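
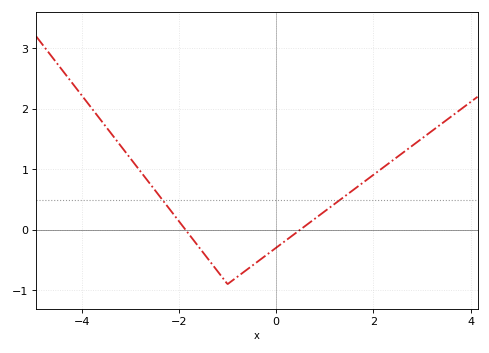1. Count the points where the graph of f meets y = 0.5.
2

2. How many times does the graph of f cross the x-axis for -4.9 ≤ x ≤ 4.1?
2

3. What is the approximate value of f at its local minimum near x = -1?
-0.899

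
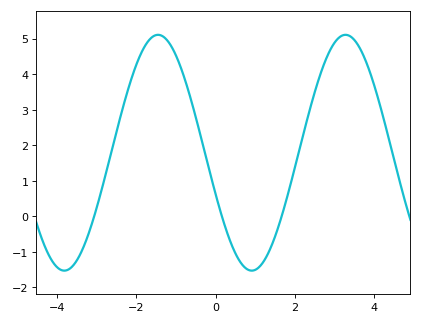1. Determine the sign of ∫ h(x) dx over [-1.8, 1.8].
positive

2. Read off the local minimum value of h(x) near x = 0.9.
-1.53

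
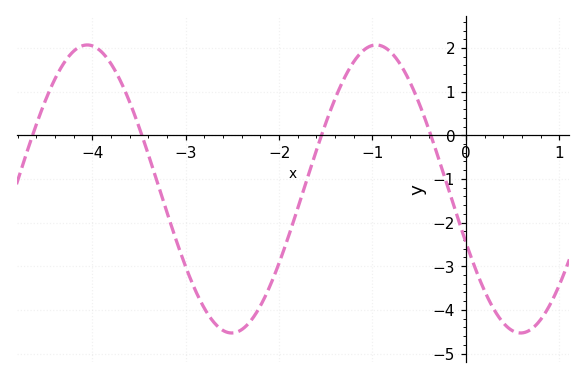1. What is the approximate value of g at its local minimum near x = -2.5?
-4.5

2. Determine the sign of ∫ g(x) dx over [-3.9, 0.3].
negative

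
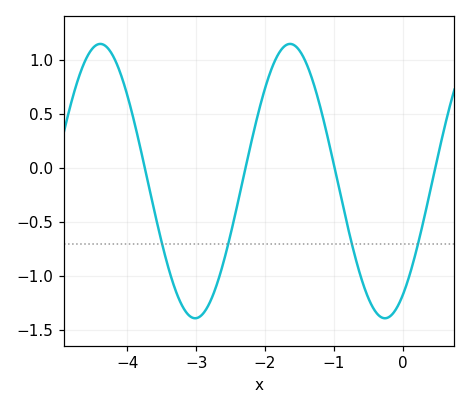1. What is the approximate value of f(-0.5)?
-1.2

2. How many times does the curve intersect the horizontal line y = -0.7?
4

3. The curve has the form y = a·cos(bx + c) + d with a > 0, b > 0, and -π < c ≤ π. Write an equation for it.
y = 1.27cos(2.28x - 2.55) - 0.12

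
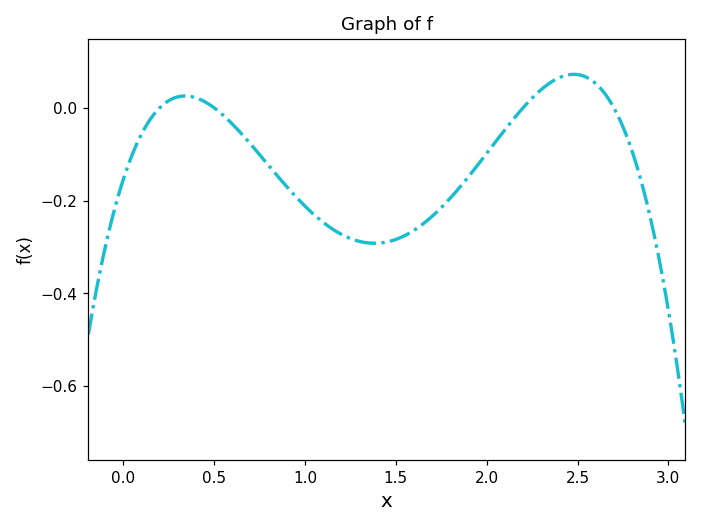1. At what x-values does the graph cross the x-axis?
0.2, 0.5, 2.2, 2.7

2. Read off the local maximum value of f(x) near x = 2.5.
0.08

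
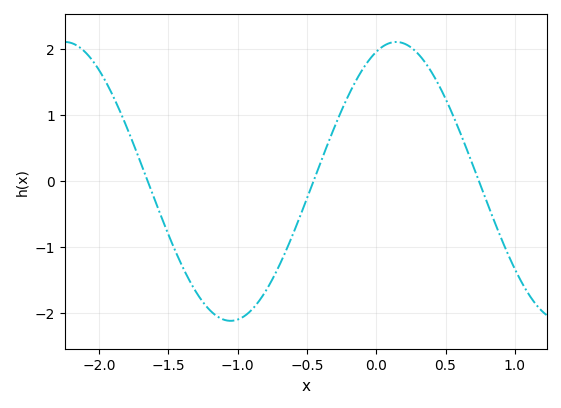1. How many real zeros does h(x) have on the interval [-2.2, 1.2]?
3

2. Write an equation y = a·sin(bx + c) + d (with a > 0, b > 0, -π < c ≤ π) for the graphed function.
y = 2.11sin(2.63x + 1.19) - 0.01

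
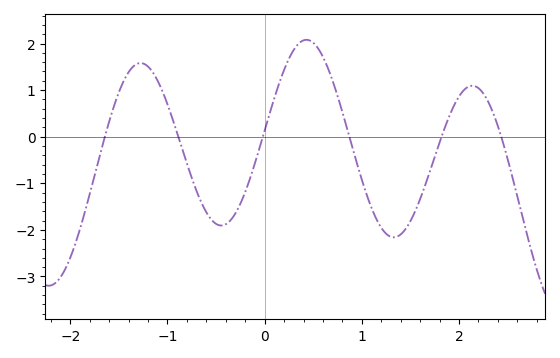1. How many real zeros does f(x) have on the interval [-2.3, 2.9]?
6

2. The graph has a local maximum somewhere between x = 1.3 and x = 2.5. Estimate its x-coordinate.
2.14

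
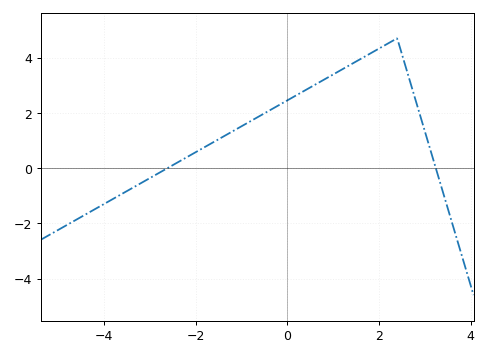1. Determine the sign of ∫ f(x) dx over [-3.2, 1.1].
positive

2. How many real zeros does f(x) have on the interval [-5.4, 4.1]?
2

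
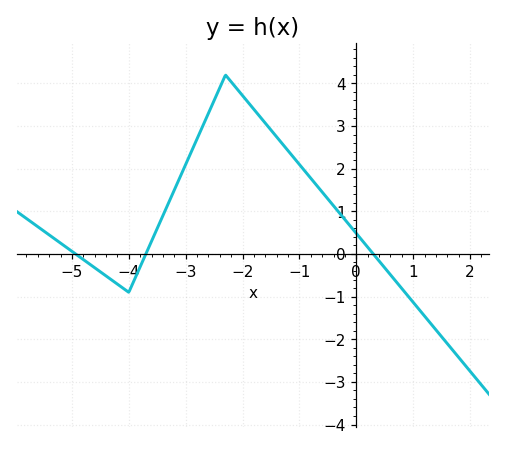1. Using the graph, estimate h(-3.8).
-0.3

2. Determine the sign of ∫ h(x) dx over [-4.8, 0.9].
positive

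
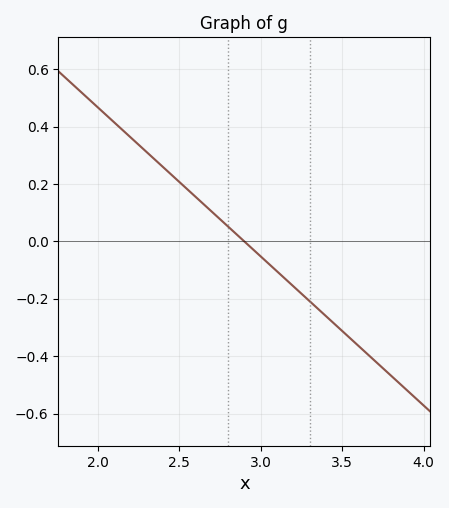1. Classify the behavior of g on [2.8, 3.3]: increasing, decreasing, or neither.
decreasing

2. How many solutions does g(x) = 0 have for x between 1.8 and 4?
1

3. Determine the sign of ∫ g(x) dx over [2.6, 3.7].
negative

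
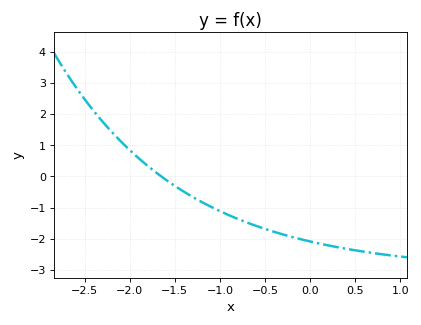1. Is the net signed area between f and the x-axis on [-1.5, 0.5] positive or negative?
negative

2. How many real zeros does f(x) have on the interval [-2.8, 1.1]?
1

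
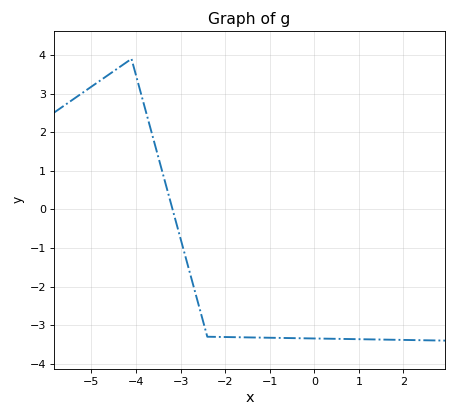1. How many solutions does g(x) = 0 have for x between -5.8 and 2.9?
1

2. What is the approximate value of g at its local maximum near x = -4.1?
3.9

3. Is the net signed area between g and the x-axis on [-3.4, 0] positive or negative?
negative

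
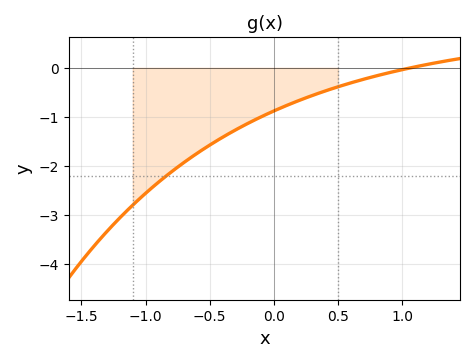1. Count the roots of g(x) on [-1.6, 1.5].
1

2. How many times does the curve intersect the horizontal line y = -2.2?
1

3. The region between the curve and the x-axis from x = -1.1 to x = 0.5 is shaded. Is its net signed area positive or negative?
negative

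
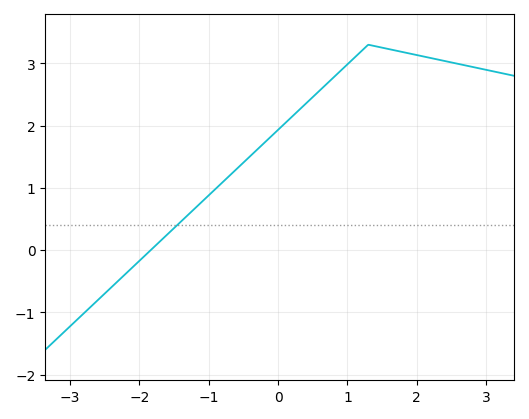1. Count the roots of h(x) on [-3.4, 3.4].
1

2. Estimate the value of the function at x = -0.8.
1.1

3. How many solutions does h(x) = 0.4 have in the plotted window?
1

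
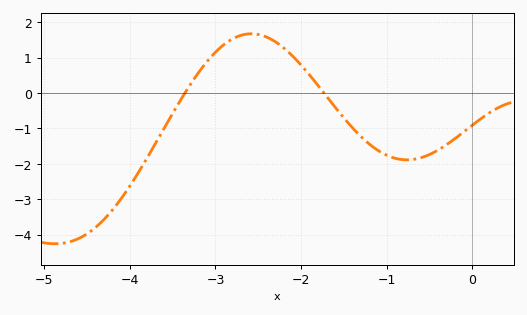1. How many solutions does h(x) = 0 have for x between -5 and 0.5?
2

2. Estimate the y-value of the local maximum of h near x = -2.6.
1.7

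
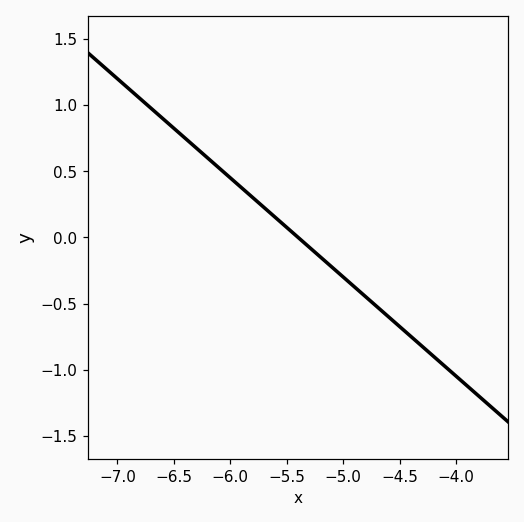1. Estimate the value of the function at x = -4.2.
-0.9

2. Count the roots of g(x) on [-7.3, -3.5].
1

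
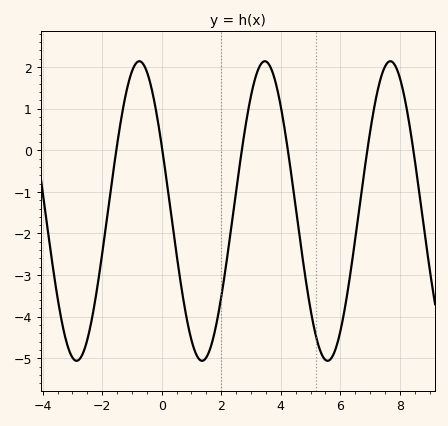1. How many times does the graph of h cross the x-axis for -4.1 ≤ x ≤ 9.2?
6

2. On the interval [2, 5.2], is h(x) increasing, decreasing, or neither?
neither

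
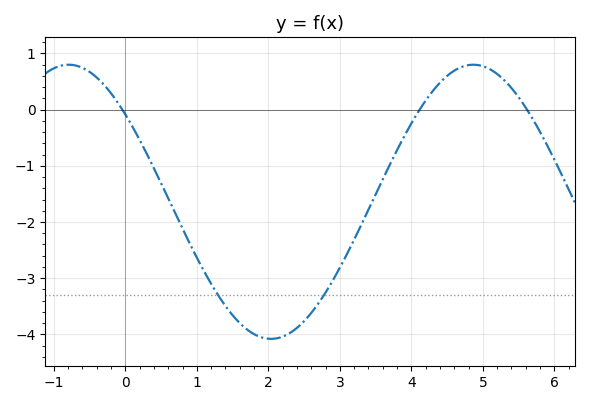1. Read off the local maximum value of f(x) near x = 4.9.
0.8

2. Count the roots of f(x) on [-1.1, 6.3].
3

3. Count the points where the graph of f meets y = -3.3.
2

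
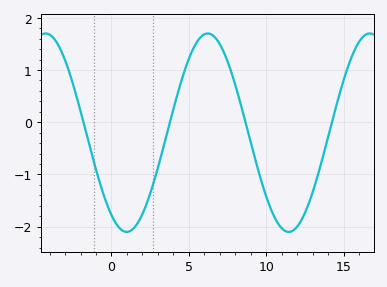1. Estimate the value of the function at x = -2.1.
0.325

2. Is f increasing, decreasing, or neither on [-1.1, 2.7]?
neither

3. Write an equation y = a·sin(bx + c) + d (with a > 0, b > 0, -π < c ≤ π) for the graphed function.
y = 1.9sin(0.6x - 2.16) - 0.2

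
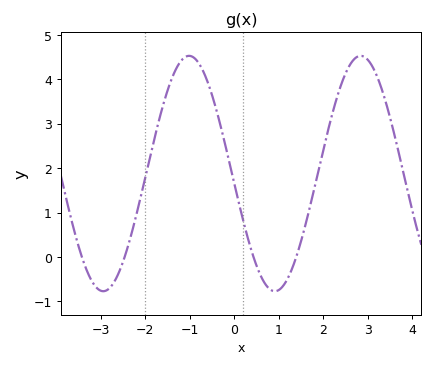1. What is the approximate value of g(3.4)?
3.51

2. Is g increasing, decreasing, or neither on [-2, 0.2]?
neither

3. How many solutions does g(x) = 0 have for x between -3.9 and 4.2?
4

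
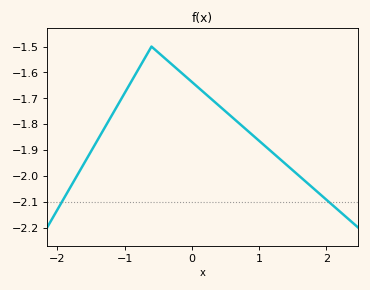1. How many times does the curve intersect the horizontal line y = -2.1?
2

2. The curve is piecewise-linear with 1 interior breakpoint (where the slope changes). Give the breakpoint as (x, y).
(-0.6, -1.5)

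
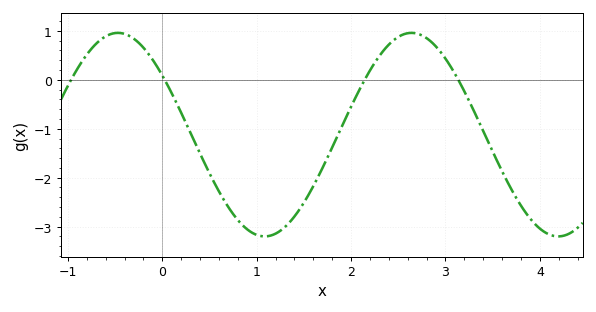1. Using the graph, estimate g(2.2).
0.2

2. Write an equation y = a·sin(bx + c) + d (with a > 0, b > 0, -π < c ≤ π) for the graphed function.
y = 2.08sin(2x + 2.5) - 1.12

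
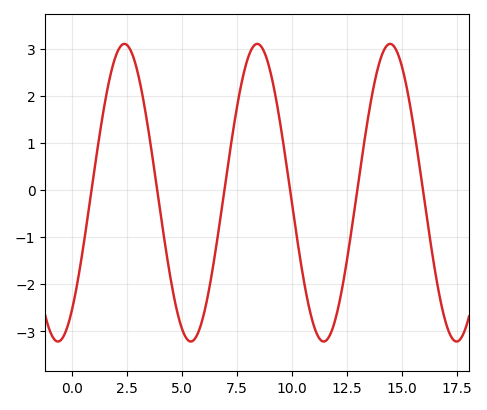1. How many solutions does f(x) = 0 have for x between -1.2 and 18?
6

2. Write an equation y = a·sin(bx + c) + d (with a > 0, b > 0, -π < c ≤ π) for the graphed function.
y = 3.16sin(1x - 0.89) - 0.06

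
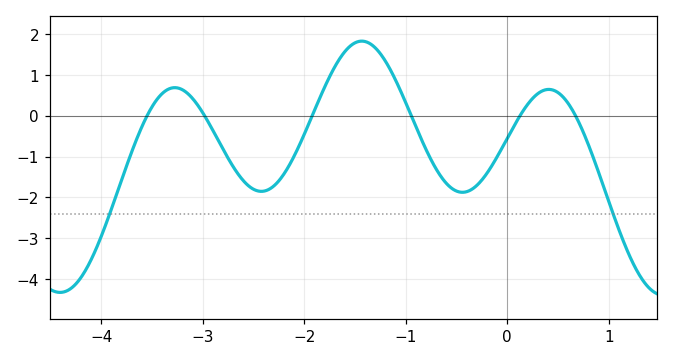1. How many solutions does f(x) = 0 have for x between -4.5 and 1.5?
6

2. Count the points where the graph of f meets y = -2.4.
2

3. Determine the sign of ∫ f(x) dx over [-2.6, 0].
negative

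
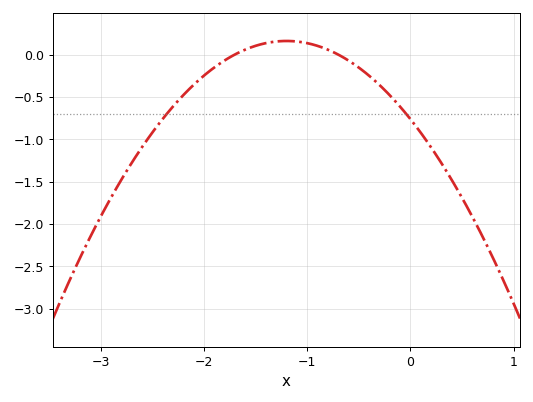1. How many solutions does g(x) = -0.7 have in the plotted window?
2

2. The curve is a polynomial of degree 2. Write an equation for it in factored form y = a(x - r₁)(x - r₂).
y = -0.64(x + 1.7)(x + 0.7)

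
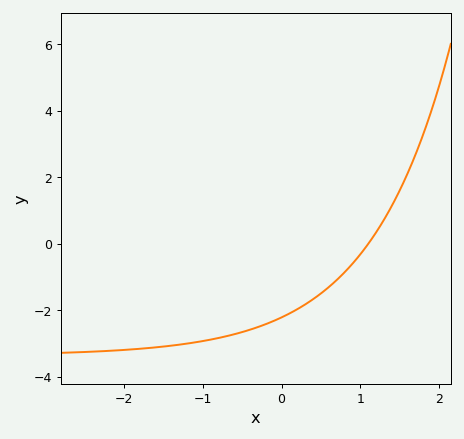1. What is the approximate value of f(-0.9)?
-2.8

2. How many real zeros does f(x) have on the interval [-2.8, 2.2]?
1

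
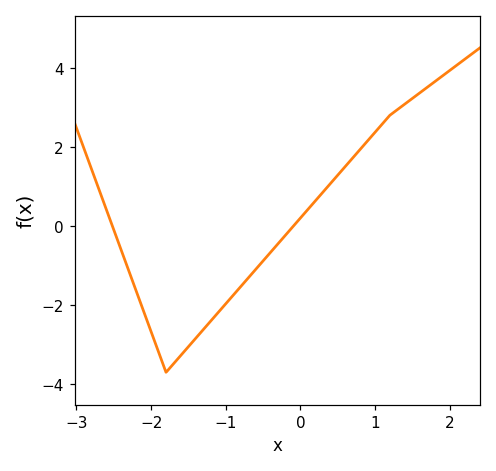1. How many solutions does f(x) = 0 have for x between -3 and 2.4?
2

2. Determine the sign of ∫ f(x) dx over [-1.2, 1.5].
positive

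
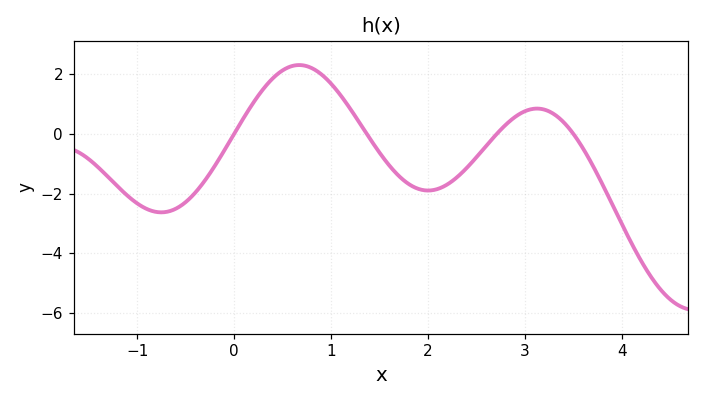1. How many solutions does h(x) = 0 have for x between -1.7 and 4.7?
4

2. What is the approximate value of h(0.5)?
2.2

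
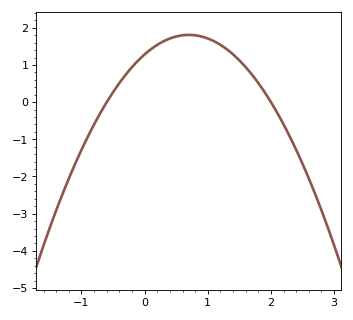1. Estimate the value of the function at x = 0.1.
1.4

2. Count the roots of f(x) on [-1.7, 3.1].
2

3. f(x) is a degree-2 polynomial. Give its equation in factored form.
y = -1.07(x + 0.6)(x - 2)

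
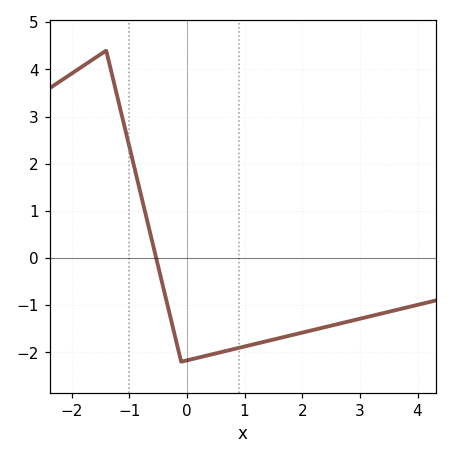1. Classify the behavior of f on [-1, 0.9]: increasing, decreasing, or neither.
neither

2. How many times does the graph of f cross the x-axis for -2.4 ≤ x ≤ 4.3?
1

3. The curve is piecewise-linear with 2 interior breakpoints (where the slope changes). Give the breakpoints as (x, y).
(-1.4, 4.4); (-0.1, -2.2)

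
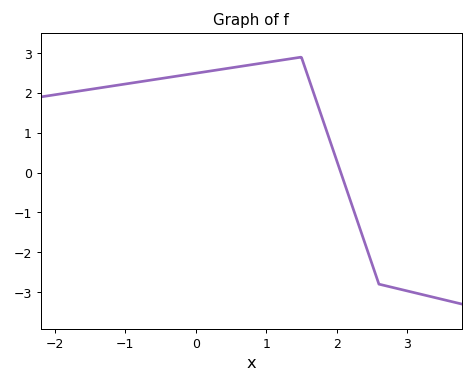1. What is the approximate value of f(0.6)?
2.7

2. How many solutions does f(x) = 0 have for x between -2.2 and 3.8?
1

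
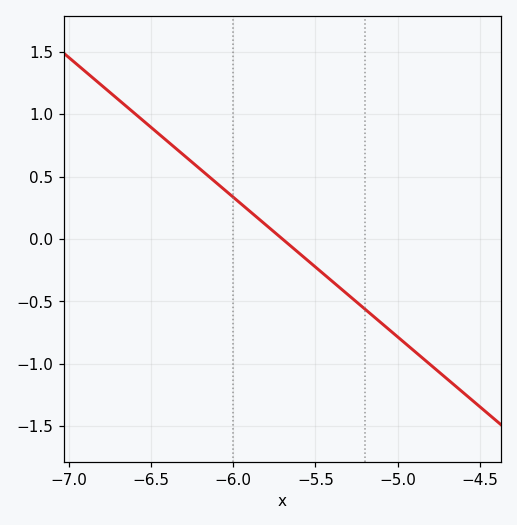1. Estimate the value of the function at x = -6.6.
1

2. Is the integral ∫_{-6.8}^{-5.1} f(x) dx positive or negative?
positive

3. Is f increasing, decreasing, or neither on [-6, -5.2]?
decreasing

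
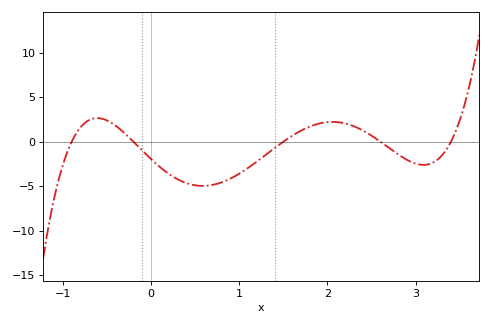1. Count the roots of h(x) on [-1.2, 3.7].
5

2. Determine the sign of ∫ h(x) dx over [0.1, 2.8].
negative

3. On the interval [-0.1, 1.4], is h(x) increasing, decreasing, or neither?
neither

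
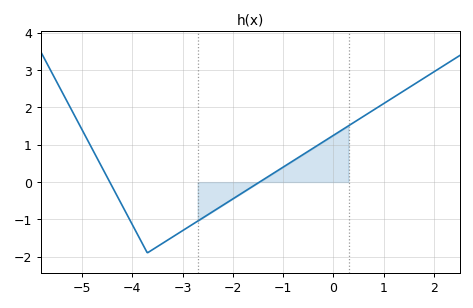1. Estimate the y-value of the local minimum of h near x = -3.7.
-1.9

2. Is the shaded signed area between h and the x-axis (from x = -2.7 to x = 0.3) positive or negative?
positive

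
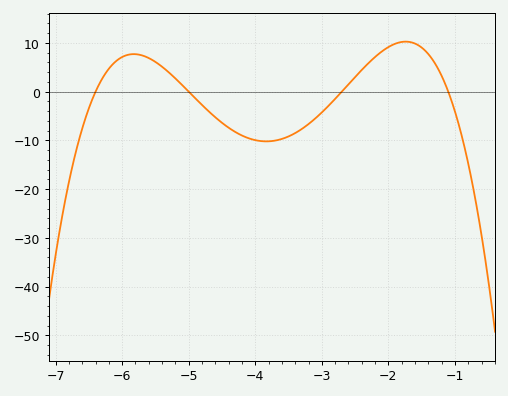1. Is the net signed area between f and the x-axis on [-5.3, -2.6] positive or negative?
negative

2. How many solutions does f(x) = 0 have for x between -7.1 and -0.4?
4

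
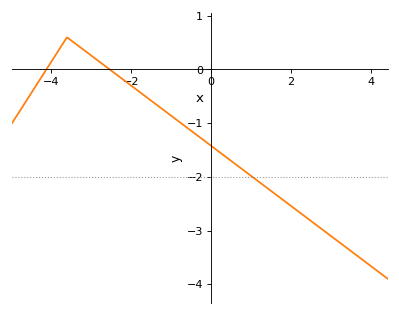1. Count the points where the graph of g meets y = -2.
1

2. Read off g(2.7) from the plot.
-2.94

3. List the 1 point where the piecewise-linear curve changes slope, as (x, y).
(-3.6, 0.6)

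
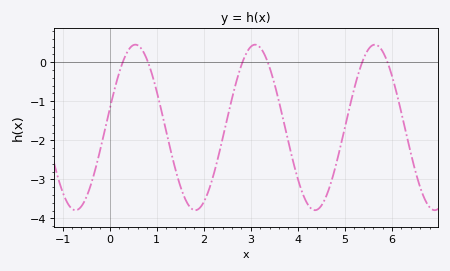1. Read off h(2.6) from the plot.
-0.926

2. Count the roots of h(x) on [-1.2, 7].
6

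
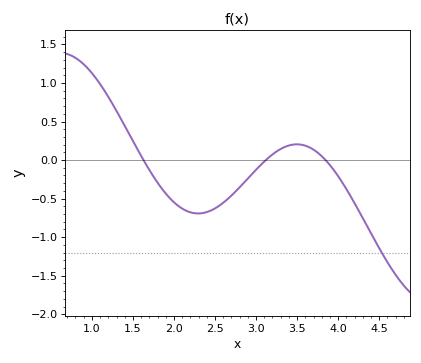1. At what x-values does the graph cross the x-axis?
1.63, 3.12, 3.85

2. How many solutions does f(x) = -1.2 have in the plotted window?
1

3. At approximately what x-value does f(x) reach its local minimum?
2.29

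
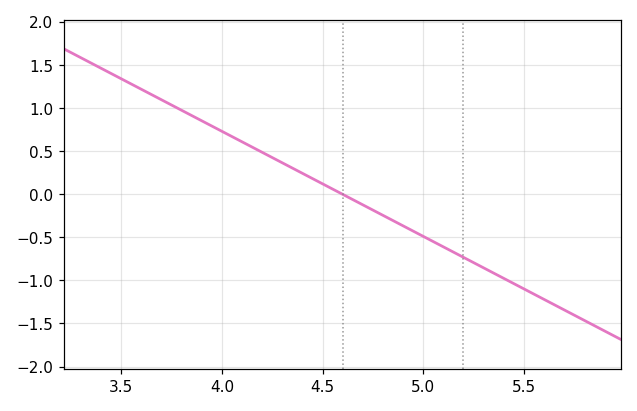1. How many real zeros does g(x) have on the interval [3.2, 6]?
1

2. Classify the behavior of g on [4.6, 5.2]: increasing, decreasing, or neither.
decreasing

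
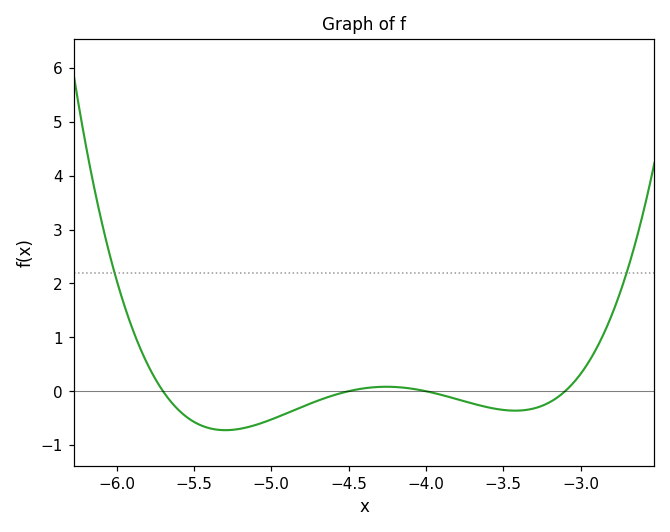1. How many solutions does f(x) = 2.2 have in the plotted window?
2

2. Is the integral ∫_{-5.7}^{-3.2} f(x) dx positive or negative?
negative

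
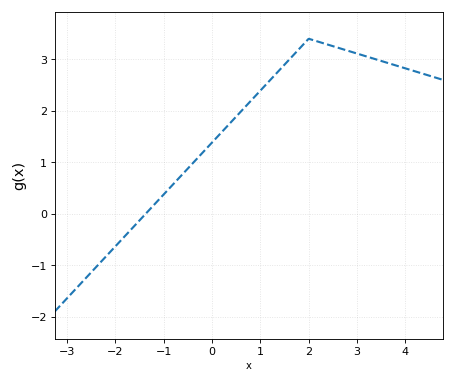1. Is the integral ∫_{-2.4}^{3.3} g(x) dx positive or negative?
positive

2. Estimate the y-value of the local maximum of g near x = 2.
3.4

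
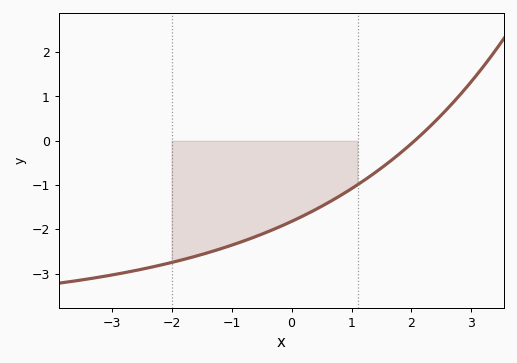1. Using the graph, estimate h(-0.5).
-2.11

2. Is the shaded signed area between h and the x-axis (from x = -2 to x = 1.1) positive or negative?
negative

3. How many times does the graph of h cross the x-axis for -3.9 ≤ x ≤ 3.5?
1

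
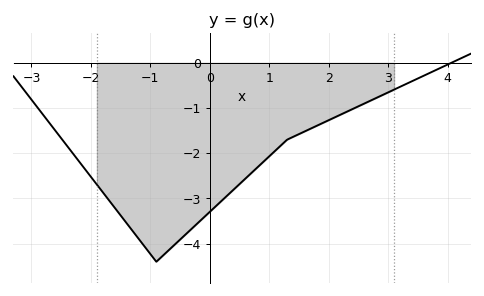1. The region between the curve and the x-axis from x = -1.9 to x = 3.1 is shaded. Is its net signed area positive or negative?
negative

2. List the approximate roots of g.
4.07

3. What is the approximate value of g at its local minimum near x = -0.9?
-4.4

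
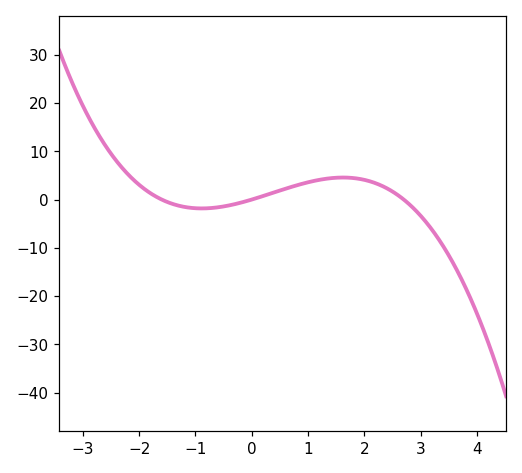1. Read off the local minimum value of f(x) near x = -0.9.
-1.84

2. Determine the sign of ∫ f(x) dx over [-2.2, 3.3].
positive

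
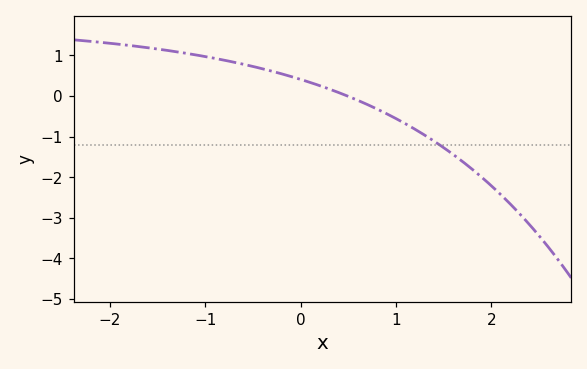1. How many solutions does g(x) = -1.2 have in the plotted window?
1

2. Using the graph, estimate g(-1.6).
1.19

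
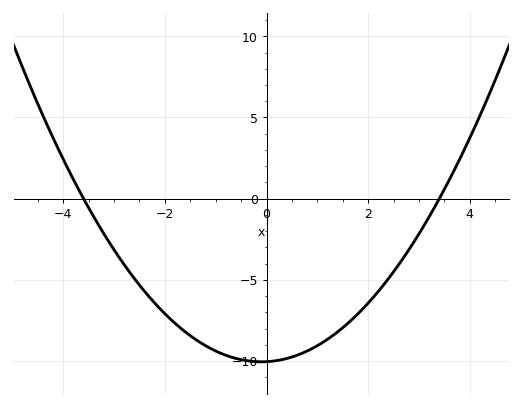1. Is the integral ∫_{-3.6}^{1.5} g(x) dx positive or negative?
negative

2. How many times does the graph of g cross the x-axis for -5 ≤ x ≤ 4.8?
2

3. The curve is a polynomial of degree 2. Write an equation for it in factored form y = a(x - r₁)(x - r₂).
y = 0.82(x + 3.6)(x - 3.4)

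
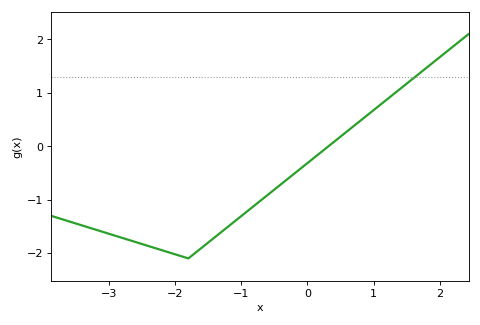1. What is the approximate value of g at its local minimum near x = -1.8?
-2.1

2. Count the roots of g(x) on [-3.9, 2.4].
1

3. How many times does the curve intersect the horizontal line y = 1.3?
1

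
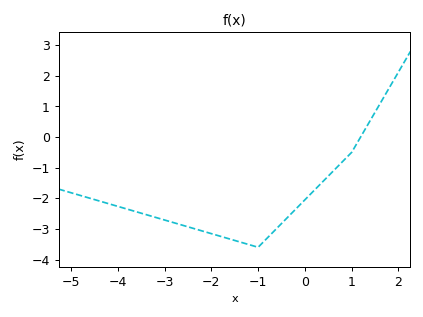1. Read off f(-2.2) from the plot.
-3.07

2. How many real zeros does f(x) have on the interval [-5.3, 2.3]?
1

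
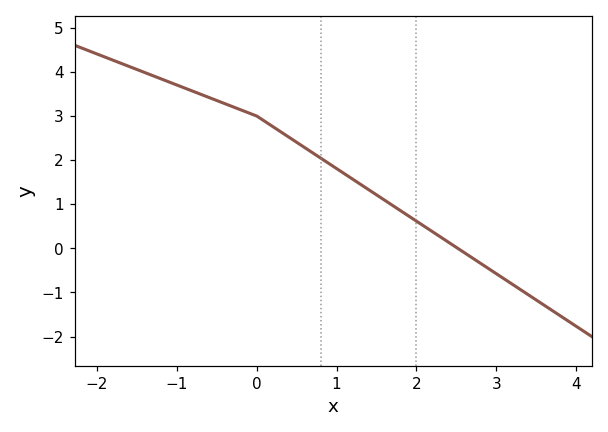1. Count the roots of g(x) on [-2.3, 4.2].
1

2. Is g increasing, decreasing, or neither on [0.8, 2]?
decreasing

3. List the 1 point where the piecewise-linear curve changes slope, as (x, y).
(0, 3)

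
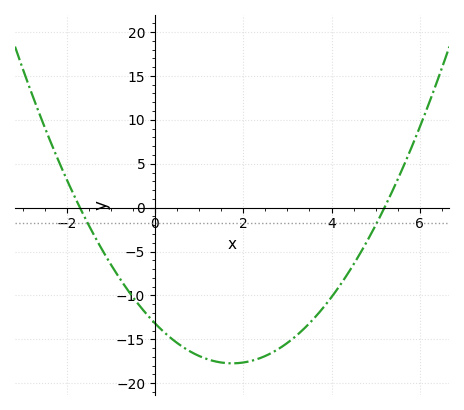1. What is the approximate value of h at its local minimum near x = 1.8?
-17.7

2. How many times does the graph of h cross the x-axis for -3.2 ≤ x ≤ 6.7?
2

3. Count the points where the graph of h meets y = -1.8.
2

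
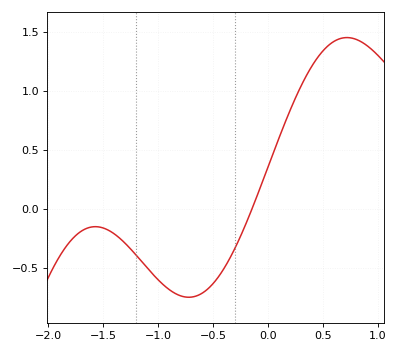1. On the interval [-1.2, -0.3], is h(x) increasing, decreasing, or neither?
neither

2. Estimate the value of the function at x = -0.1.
0.104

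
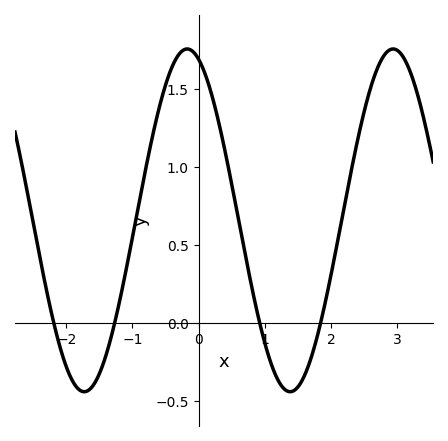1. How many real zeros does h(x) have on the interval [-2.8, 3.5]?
4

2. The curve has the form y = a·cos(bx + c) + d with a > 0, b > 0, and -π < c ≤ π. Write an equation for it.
y = 1.1cos(2x + 0.35) + 0.66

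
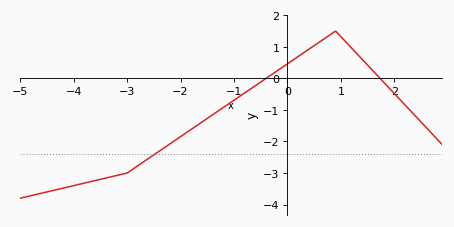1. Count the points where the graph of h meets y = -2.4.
1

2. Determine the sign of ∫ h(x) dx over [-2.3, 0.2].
negative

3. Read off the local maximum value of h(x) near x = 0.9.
1.5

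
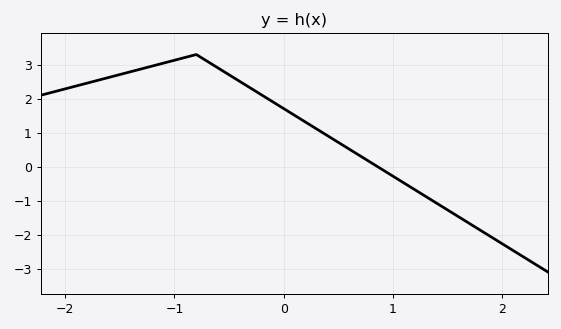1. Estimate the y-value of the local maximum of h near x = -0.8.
3.3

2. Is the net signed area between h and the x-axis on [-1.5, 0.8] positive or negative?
positive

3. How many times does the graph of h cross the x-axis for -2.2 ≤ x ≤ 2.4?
1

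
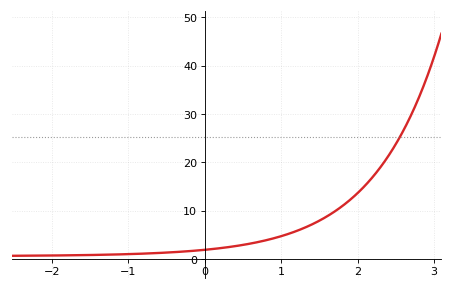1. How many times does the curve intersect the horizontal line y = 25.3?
1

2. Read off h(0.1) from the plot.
2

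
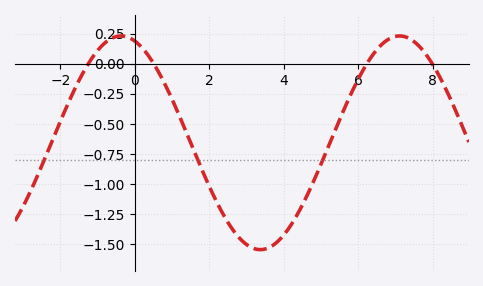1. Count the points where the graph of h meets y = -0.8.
3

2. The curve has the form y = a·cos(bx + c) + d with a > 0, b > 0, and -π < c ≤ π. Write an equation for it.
y = 0.89cos(0.84x + 0.312) - 0.66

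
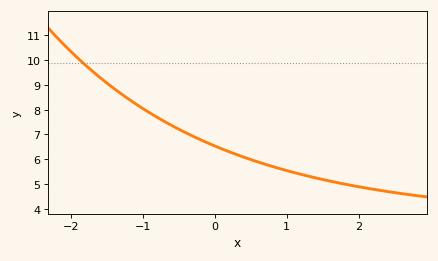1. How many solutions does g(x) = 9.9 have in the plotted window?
1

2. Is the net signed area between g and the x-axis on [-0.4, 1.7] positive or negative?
positive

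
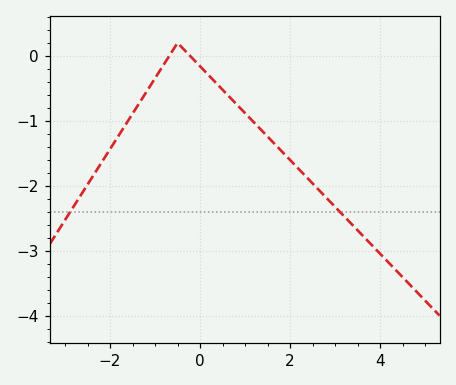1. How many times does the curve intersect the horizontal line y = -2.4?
2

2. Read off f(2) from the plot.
-1.6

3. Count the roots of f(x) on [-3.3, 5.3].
2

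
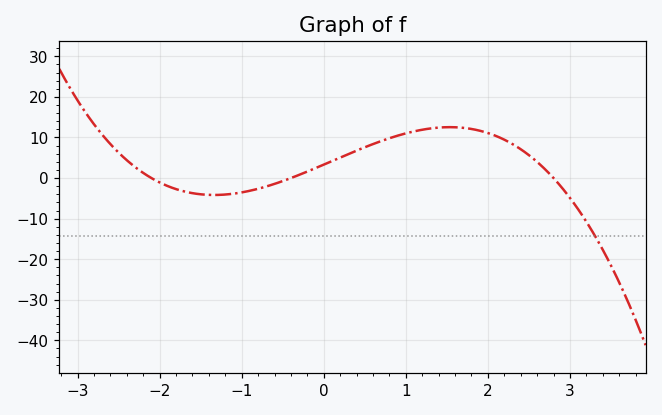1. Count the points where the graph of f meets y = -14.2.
1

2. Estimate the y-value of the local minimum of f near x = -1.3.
-4.17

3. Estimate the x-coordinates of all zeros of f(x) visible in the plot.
-2.1, -0.4, 2.8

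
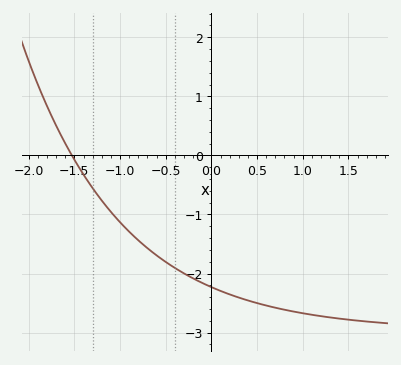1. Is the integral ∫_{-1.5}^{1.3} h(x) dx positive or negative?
negative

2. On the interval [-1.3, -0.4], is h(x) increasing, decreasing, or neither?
decreasing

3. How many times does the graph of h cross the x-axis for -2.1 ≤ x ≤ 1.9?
1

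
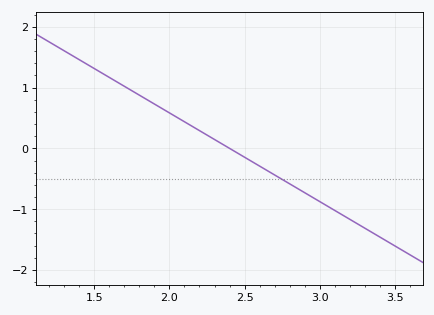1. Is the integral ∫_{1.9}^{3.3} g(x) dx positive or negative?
negative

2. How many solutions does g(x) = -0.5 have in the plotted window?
1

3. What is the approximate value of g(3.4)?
-1.46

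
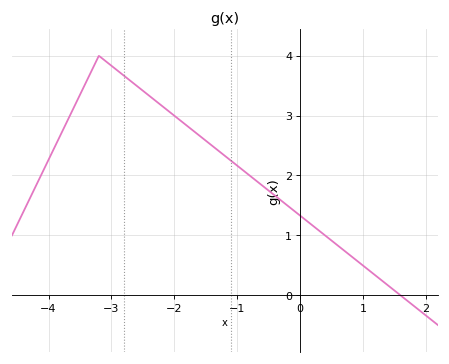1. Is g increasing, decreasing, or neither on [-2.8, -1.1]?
decreasing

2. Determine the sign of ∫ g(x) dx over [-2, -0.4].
positive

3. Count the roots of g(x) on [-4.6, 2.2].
1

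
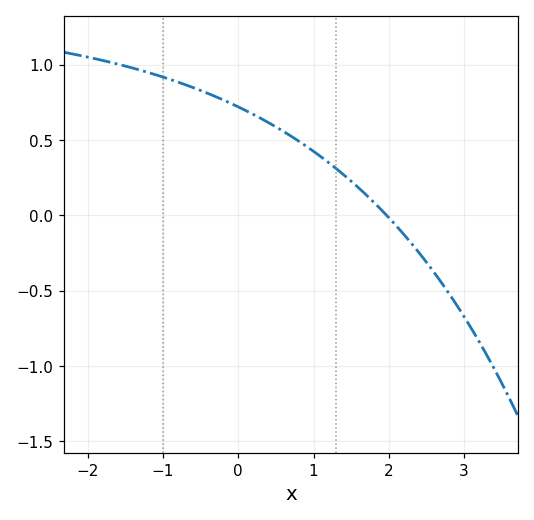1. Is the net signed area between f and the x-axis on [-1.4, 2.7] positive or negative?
positive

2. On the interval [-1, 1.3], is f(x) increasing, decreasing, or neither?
decreasing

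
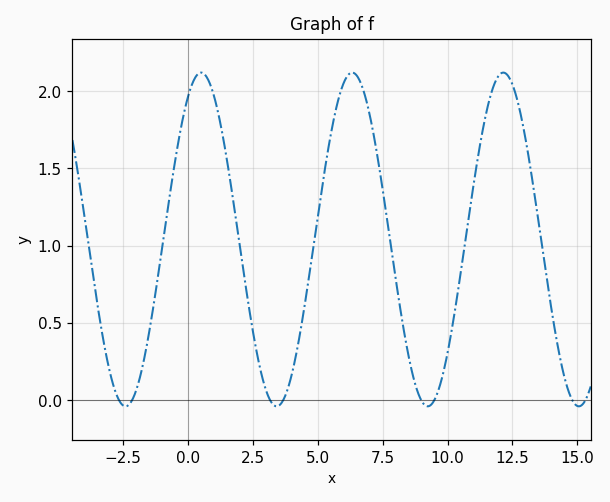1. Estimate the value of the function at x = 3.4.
-0.04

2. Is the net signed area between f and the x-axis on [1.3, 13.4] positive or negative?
positive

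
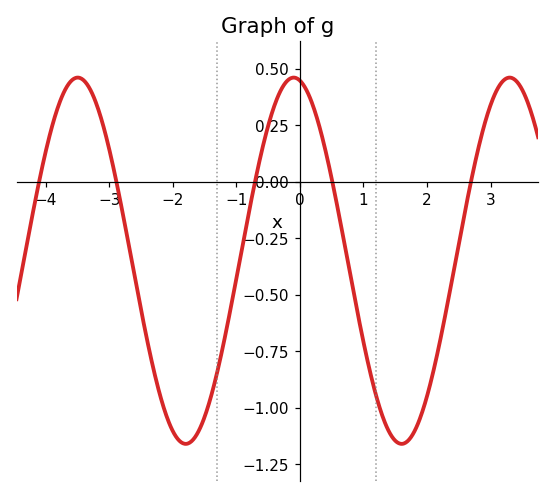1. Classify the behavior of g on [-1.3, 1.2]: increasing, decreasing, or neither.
neither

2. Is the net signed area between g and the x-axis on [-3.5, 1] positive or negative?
negative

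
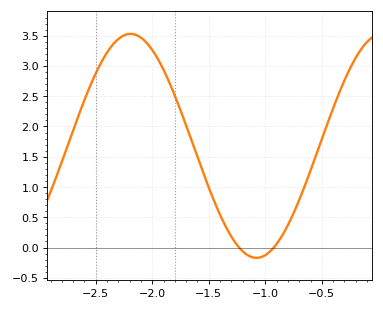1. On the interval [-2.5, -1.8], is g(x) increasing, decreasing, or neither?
neither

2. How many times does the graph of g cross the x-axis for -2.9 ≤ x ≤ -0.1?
2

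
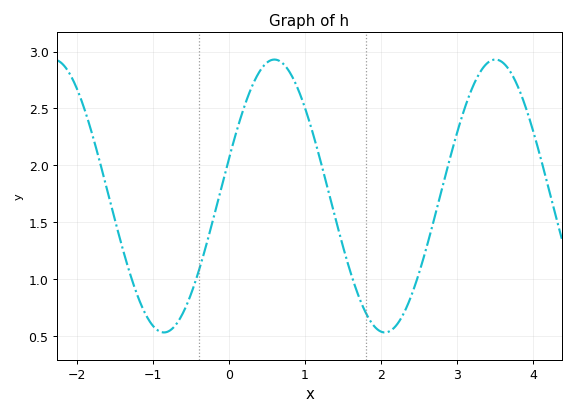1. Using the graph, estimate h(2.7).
1.53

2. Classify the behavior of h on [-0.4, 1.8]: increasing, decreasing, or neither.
neither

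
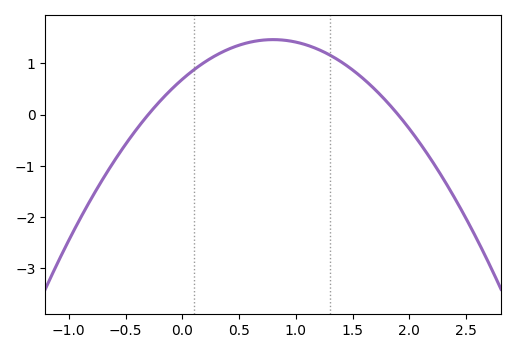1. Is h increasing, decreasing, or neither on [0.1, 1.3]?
neither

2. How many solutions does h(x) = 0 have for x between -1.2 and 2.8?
2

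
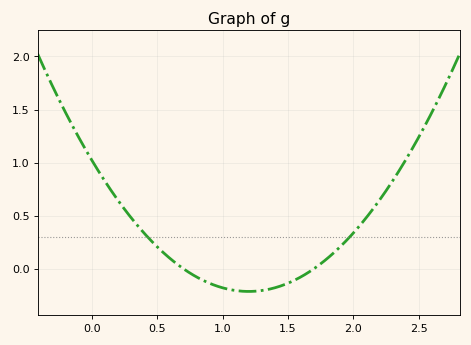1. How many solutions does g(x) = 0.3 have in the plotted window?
2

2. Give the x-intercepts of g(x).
0.7, 1.7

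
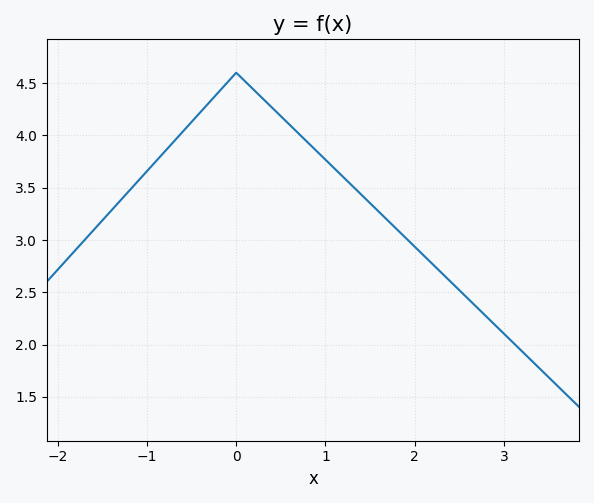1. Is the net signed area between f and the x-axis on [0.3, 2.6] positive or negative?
positive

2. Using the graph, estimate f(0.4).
4.25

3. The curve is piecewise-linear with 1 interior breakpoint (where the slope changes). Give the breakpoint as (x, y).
(0, 4.6)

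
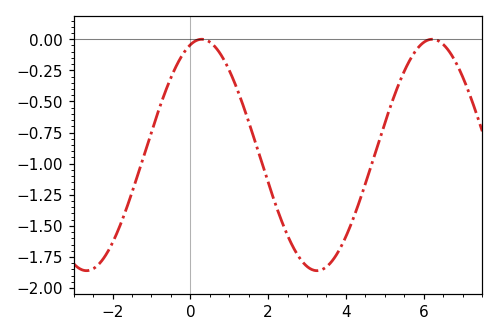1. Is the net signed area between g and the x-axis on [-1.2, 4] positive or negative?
negative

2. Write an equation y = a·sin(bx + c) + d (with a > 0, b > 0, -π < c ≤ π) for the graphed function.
y = 0.93sin(1.1x + 1.3) - 0.93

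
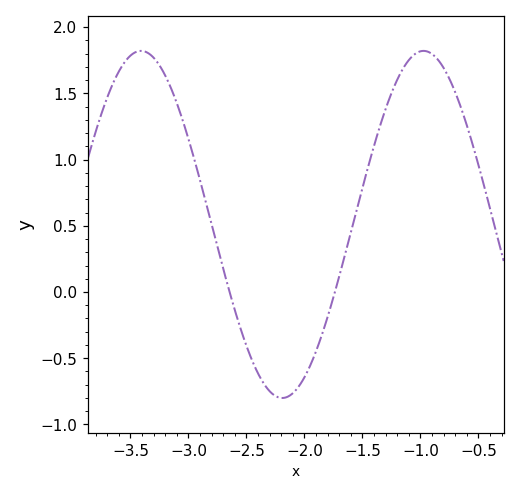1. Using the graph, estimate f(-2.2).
-0.8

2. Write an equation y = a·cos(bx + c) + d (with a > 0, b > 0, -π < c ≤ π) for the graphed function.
y = 1.31cos(2.6x + 2.5) + 0.51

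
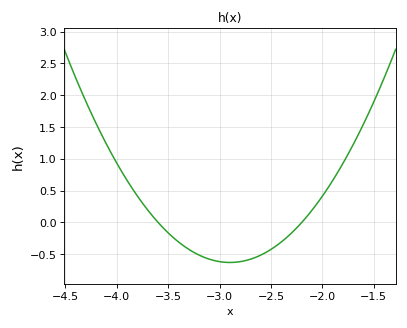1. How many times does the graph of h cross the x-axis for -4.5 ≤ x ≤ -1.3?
2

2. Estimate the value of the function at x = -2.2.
0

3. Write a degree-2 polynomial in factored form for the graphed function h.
y = 1.29(x + 3.6)(x + 2.2)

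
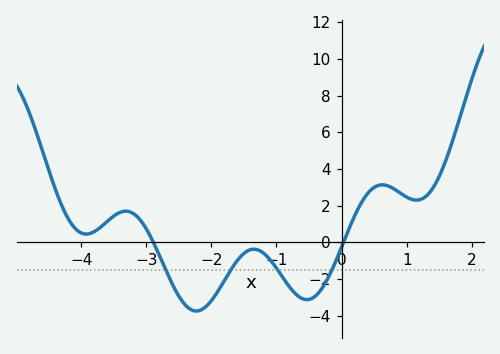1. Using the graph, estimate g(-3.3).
1.6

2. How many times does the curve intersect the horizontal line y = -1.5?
4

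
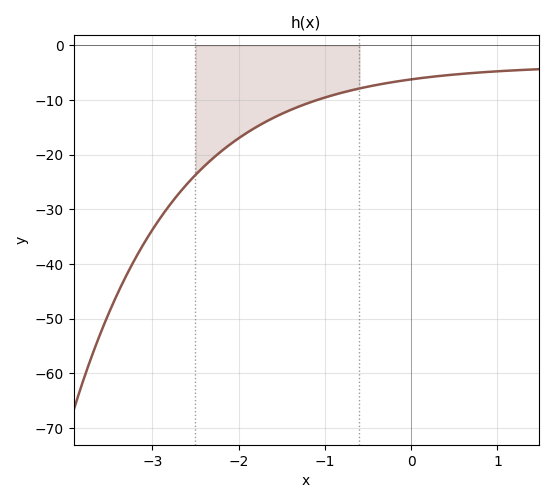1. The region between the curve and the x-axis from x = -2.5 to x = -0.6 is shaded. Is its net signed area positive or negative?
negative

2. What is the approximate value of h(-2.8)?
-29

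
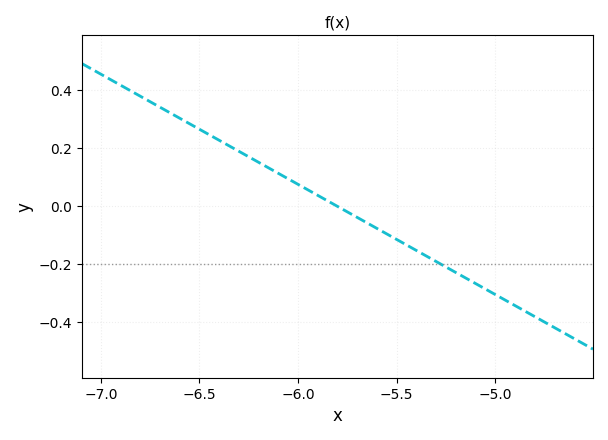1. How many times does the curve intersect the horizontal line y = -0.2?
1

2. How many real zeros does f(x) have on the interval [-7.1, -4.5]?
1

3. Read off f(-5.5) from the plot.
-0.12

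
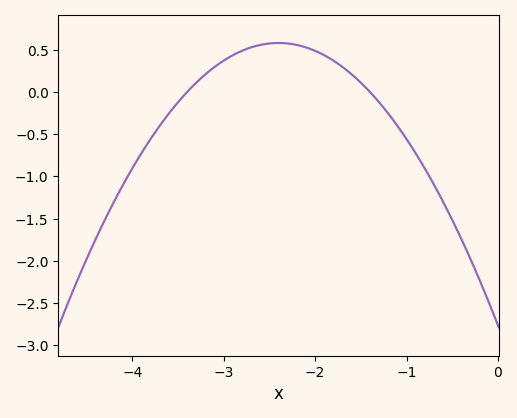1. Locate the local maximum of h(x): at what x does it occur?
-2.4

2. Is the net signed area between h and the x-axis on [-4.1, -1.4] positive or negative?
positive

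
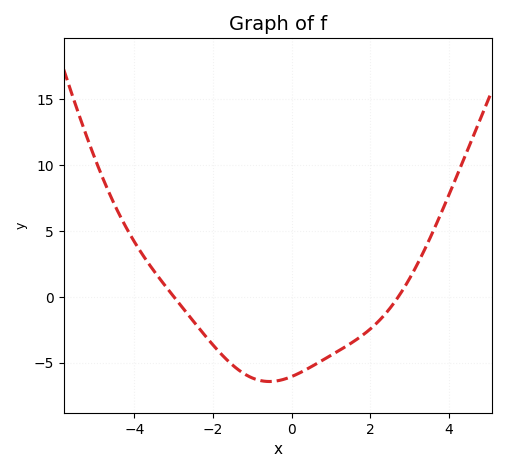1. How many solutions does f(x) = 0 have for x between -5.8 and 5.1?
2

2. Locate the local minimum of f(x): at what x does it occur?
-0.6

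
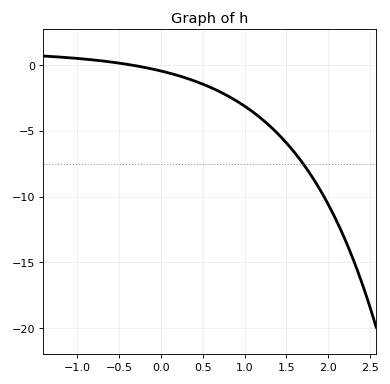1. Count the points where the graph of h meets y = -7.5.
1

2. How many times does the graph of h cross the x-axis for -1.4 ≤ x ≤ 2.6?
1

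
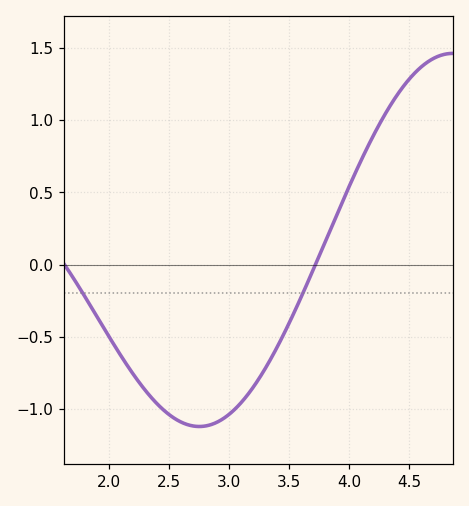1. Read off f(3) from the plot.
-1.04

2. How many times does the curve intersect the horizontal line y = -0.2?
2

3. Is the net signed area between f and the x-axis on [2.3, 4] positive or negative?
negative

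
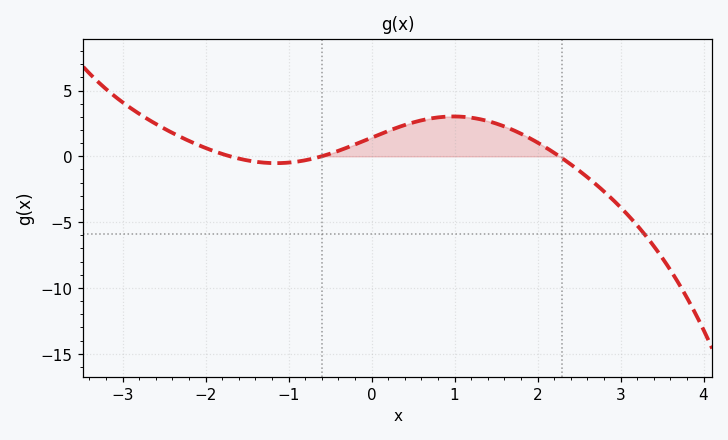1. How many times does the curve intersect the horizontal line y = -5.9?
1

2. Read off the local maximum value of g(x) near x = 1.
3.03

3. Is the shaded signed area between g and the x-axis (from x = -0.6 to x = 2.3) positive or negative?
positive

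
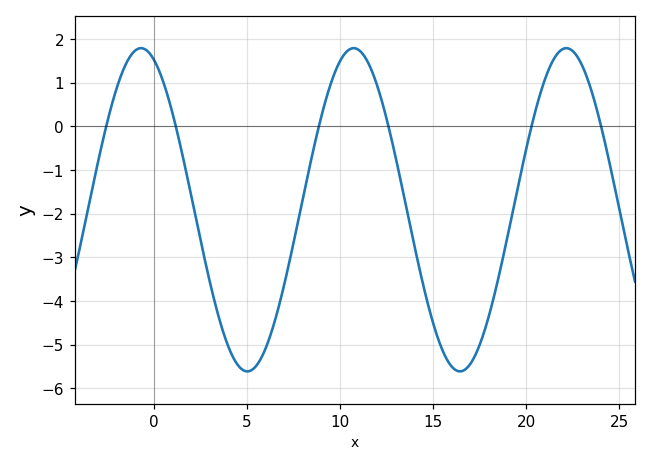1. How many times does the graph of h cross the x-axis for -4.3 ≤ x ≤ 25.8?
6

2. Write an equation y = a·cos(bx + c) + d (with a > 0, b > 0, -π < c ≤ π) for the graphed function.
y = 3.7cos(0.55x + 0.382) - 1.91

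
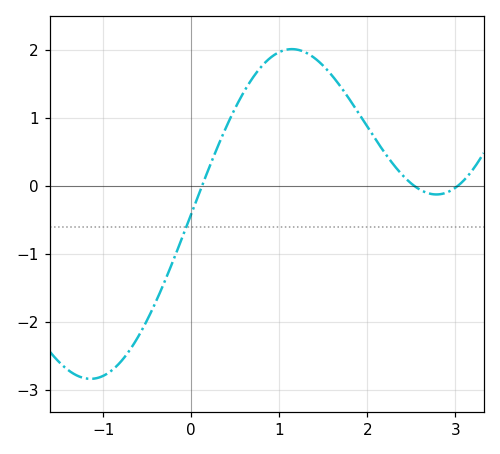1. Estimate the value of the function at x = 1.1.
2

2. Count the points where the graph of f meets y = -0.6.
1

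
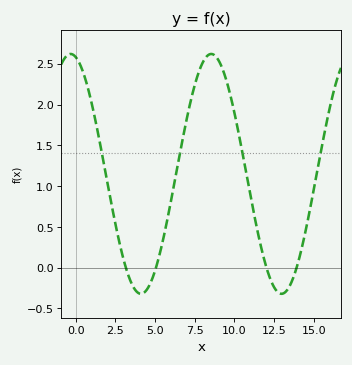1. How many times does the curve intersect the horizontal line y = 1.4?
4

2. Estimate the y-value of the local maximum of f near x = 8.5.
2.6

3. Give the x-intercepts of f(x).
3, 5, 12, 14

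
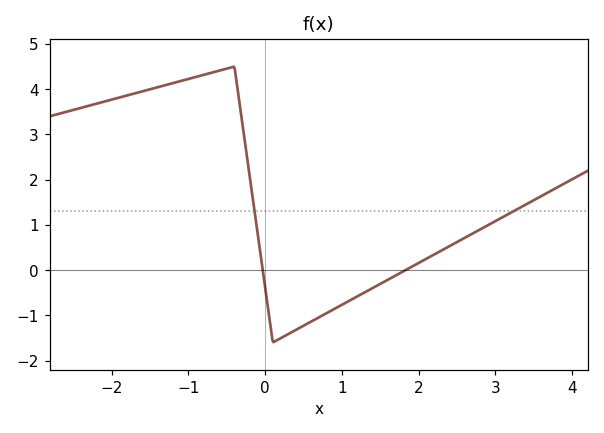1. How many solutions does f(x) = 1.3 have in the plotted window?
2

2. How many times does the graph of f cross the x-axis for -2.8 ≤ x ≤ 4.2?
2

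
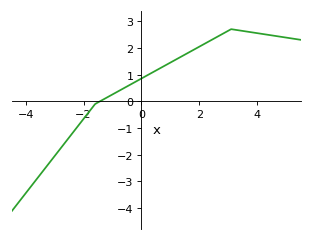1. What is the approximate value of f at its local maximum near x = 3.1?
2.7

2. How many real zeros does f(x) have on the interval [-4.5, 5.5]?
1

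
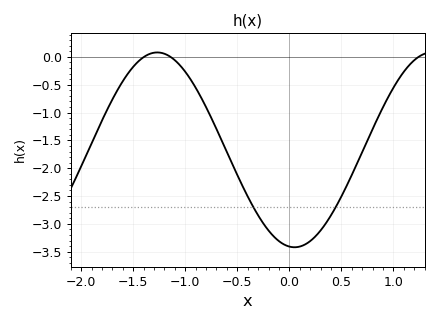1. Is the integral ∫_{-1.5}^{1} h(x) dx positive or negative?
negative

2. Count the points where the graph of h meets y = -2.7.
2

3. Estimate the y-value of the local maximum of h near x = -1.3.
0.1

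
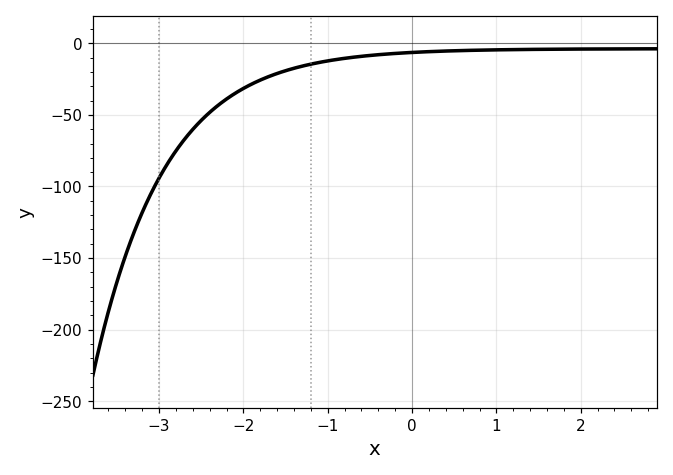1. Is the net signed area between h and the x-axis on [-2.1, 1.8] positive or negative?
negative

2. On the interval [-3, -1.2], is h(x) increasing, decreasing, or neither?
increasing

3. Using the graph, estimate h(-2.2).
-40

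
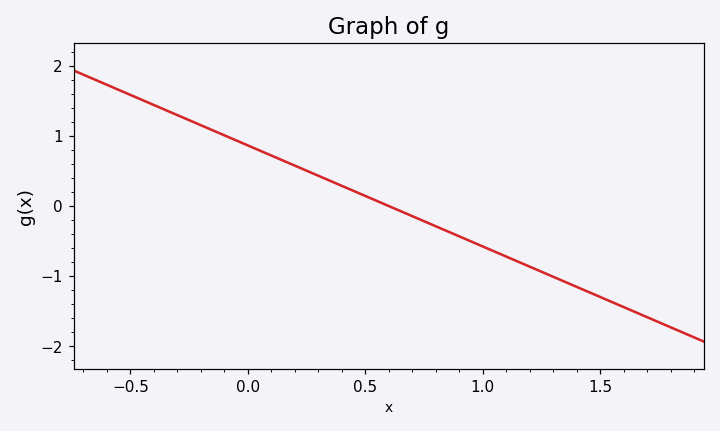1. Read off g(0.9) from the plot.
-0.4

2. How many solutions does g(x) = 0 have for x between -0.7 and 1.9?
1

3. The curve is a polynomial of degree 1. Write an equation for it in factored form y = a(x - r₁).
y = -1.44(x - 0.6)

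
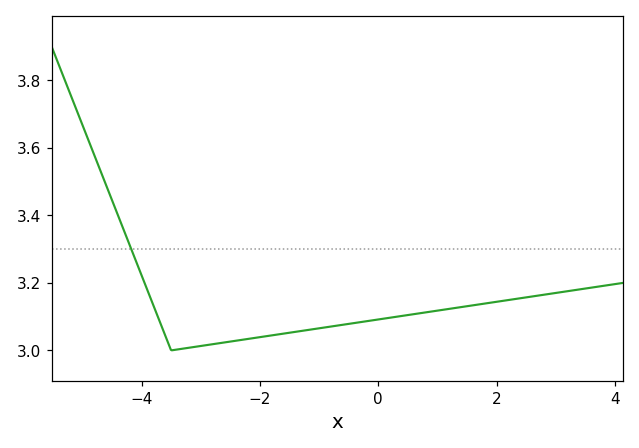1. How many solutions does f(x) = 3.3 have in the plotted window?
1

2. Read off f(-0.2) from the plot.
3.09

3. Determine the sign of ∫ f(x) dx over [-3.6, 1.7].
positive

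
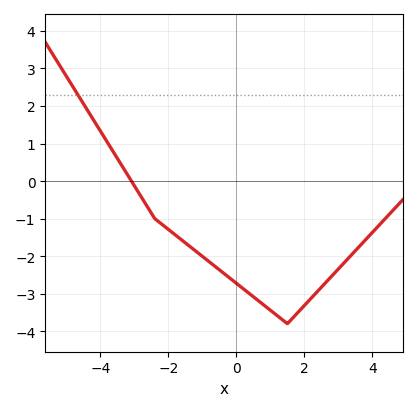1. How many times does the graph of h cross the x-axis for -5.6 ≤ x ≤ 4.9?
1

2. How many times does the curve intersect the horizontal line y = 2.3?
1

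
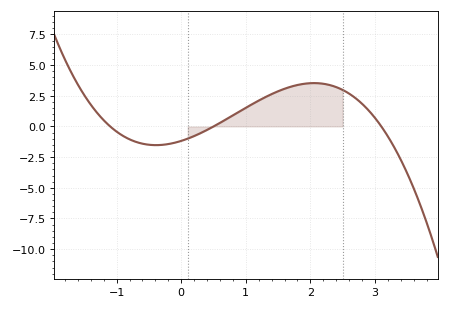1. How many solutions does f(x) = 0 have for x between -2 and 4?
3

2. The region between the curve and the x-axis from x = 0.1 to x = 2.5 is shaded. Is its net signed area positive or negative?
positive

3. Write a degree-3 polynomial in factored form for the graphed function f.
y = -0.69(x + 1.1)(x - 0.5)(x - 3.1)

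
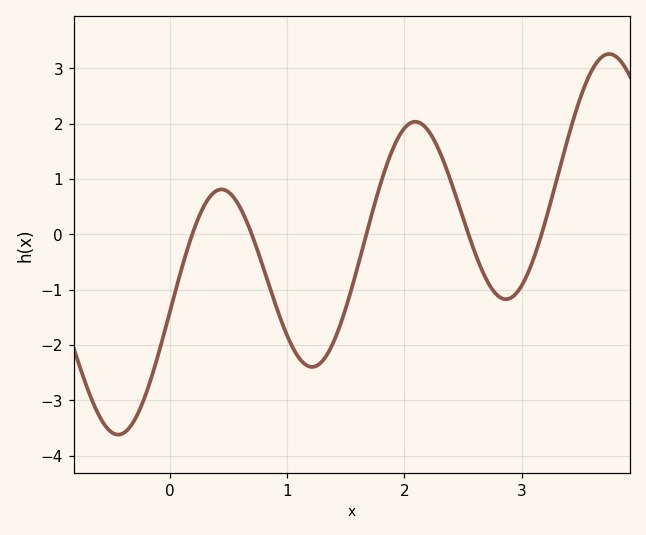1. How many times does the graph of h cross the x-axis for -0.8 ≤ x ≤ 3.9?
5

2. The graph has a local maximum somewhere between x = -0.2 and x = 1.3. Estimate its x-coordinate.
0.441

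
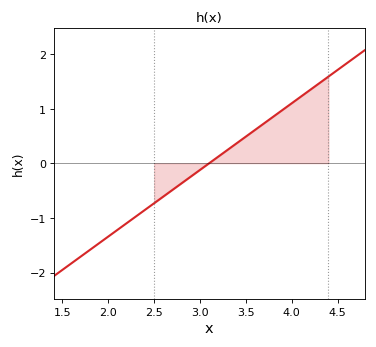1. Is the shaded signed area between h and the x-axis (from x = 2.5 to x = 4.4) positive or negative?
positive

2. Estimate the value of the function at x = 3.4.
0.366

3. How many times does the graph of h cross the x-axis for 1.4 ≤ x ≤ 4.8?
1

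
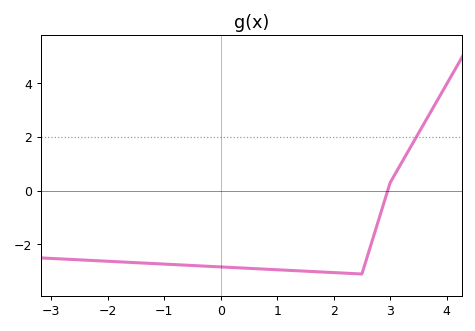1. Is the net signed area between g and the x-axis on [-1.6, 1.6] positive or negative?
negative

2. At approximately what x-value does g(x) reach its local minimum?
2.5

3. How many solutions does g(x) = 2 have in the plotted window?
1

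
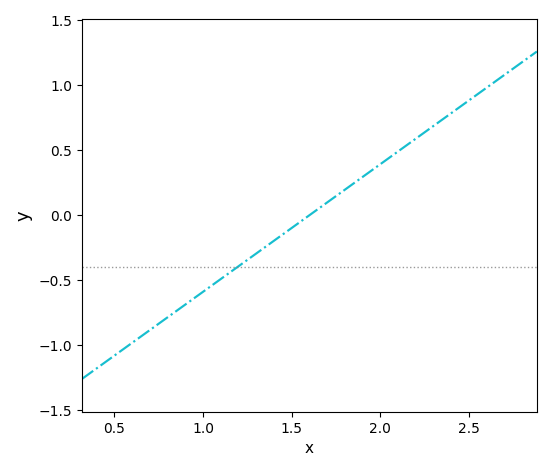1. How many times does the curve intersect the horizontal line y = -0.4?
1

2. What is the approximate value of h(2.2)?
0.6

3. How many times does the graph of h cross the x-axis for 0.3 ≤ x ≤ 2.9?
1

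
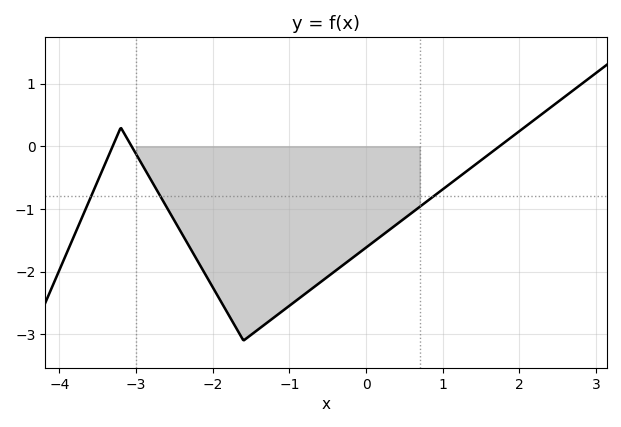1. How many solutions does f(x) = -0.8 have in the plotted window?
3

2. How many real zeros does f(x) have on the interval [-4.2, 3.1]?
3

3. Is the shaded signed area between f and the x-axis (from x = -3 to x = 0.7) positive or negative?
negative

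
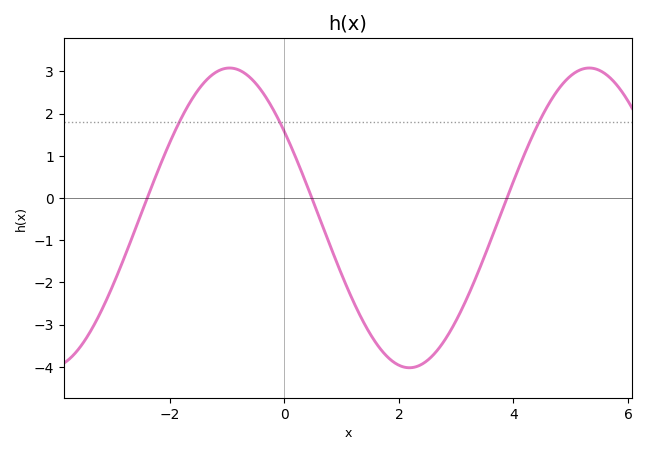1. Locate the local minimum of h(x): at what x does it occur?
2.2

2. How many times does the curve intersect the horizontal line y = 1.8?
3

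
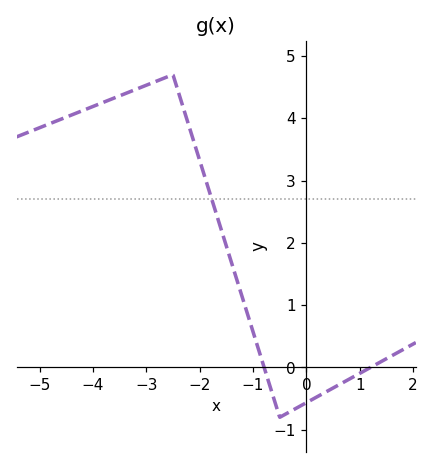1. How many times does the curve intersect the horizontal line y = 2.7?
1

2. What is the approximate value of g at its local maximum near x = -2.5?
4.7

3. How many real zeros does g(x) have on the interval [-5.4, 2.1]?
2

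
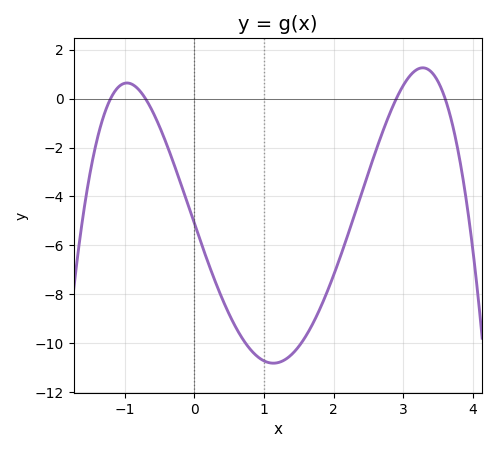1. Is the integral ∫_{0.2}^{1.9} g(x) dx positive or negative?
negative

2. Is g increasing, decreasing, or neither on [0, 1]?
decreasing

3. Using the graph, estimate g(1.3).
-10.7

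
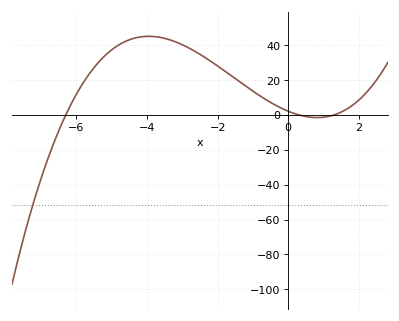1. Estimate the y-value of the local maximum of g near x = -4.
45.1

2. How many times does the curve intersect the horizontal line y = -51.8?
1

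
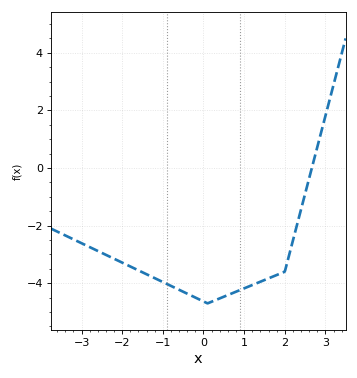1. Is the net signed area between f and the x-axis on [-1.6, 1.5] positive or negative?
negative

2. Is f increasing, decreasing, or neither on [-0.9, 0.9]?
neither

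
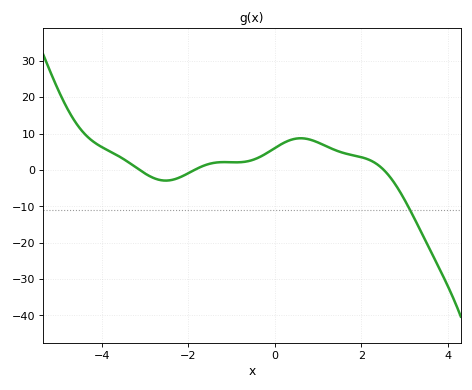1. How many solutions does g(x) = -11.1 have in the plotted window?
1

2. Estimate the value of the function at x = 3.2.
-13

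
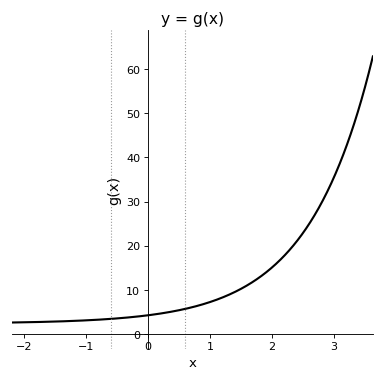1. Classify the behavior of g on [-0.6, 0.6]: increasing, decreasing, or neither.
increasing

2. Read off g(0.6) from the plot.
5.64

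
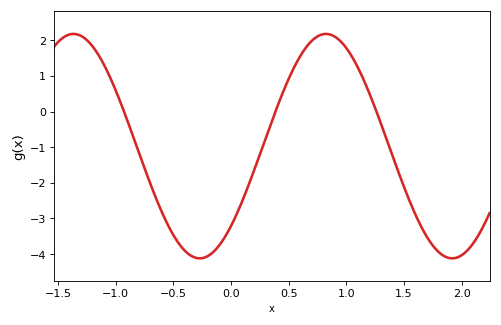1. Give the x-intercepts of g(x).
-0.928, 0.385, 1.26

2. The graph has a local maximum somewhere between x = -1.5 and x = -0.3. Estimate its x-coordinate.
-1.37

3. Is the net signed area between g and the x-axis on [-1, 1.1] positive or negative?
negative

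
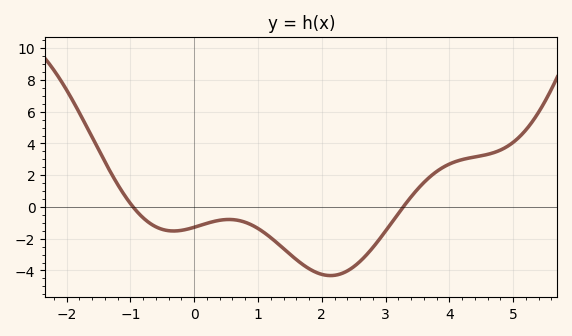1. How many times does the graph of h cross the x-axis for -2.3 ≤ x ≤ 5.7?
2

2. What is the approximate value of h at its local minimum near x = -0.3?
-1.6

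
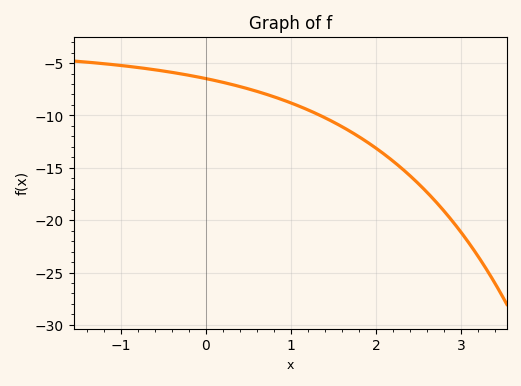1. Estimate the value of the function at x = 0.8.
-8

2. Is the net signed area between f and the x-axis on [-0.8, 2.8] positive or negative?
negative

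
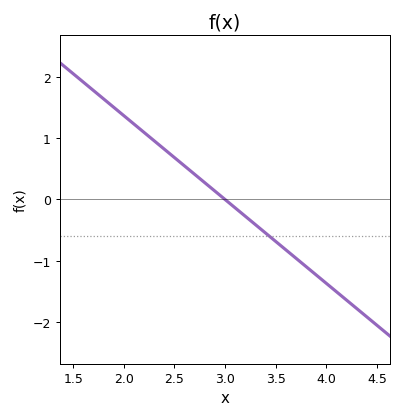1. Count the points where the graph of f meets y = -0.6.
1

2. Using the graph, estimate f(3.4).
-0.548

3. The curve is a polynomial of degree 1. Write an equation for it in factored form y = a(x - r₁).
y = -1.37(x - 3)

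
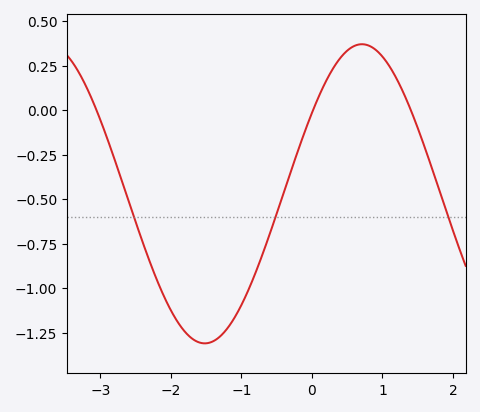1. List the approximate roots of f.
-3.05, 0.016, 1.4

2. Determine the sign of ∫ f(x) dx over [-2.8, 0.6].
negative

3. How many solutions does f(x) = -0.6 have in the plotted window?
3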